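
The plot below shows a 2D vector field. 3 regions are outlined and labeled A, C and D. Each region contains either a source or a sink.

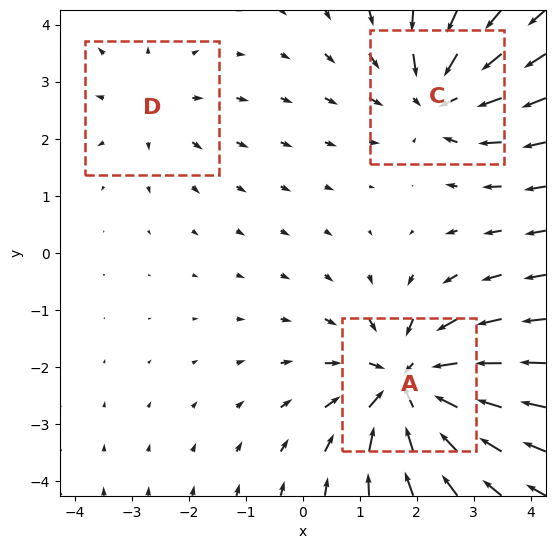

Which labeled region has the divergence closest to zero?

Divergence at each region's feature centre — A: about -5, C: about -3, D: about +2. Region D is closest to zero.

D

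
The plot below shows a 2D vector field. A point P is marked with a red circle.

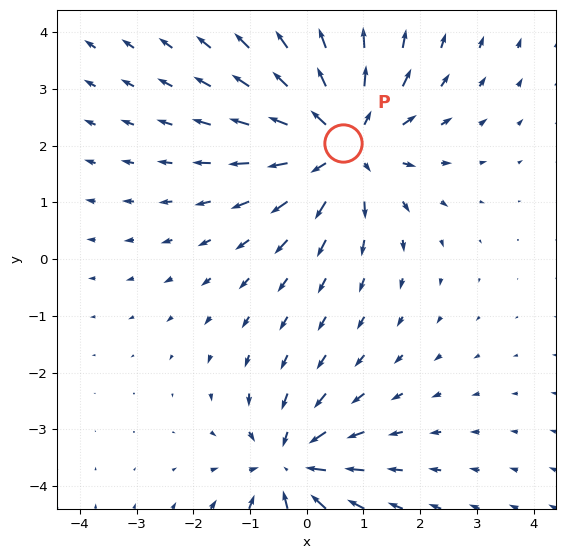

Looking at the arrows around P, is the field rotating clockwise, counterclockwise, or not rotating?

not rotating

Near P at (0.6, 2.0) the arrows show no circulation. The curl there is ≈0.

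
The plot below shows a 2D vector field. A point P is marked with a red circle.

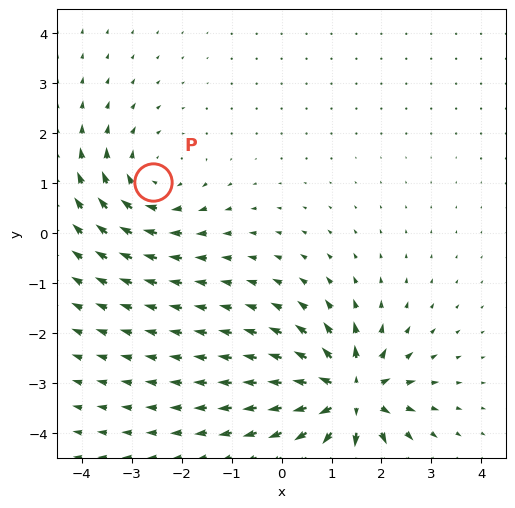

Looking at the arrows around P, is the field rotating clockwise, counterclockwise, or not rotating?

clockwise

Near P at (-2.6, 1.0) the arrows circulate clockwise. The curl (z-component) there is about -3; negative curl means clockwise rotation.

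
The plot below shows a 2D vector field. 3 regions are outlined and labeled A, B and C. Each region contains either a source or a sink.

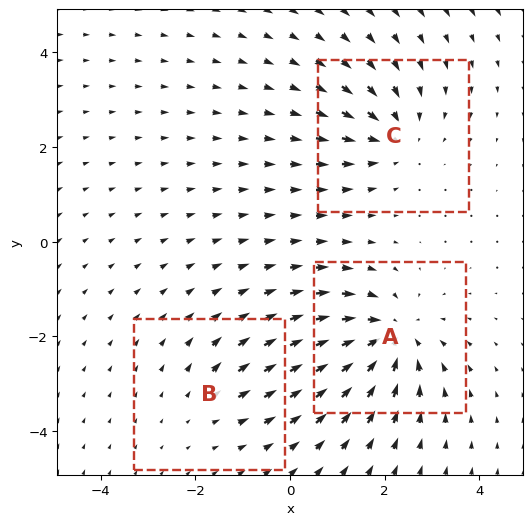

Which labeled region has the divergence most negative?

A

Divergence at each region's feature centre — A: about -5, B: about +2, C: about -4. Region A is most negative.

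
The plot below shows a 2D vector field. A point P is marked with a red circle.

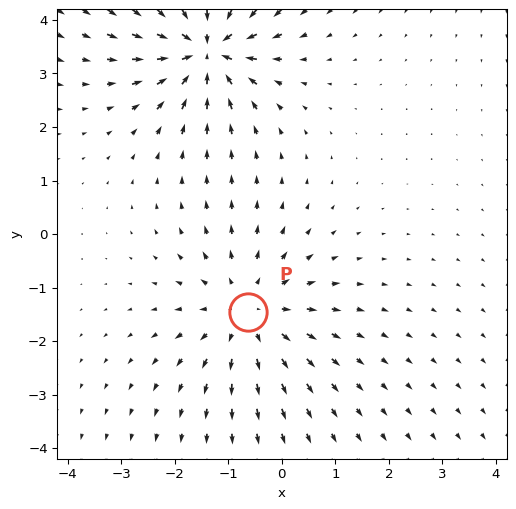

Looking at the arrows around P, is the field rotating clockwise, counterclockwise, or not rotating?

not rotating

Near P at (-0.6, -1.5) the arrows show no circulation. The curl there is ≈0.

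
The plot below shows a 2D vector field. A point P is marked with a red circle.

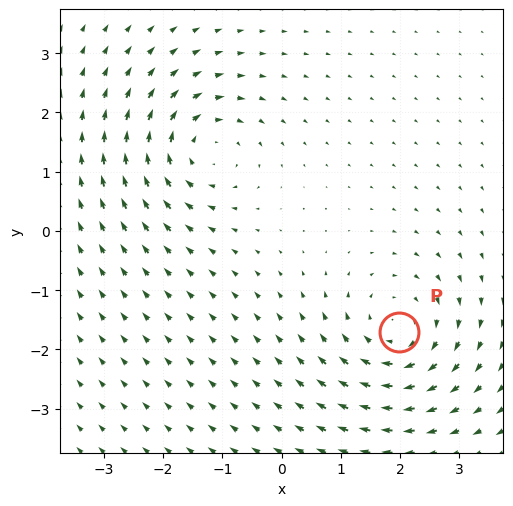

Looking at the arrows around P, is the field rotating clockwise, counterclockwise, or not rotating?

Near P at (2.0, -1.7) the arrows circulate clockwise. The curl (z-component) there is about -3; negative curl means clockwise rotation.

clockwise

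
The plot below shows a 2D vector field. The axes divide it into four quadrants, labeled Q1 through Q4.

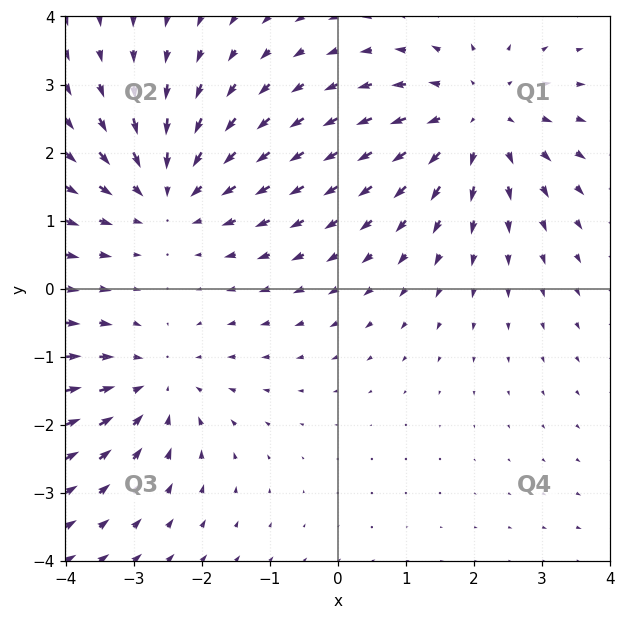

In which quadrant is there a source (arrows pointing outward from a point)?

Q1

The source sits at approximately (2.1, 2.5), which lies in quadrant Q1. The divergence there is about +3, positive as expected for a source.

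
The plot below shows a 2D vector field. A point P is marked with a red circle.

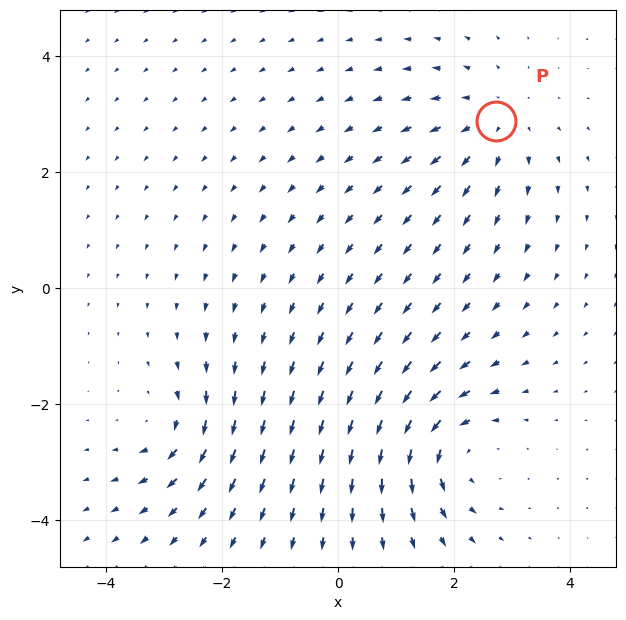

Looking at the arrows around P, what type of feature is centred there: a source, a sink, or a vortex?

At P (2.7, 2.9) the arrows spread outward. Divergence about +3, curl ≈0 — positive divergence with near-zero curl is a source.

source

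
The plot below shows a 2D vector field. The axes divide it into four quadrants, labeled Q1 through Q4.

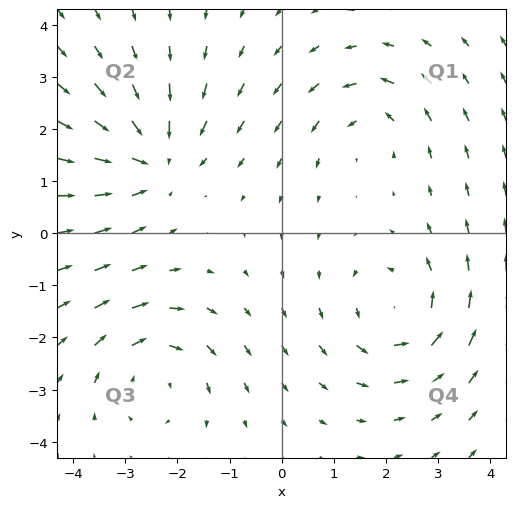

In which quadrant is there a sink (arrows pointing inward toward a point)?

The sink sits at approximately (-2.5, 1.4), which lies in quadrant Q2. The divergence there is about -4, negative as expected for a sink.

Q2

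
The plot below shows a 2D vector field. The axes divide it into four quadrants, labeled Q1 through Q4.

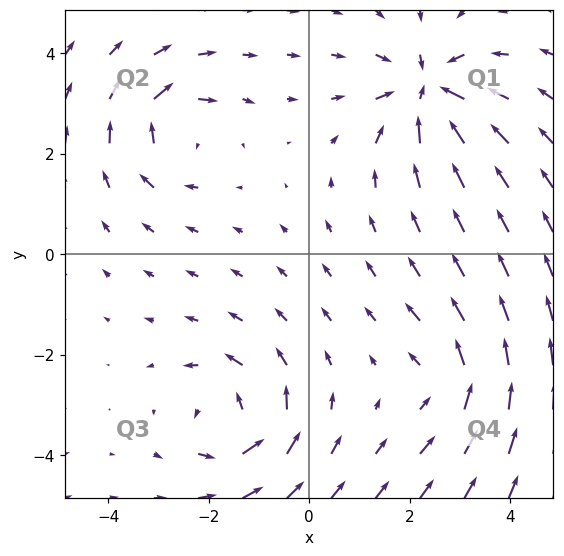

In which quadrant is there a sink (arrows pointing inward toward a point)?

The sink sits at approximately (2.4, 3.2), which lies in quadrant Q1. The divergence there is about -5, negative as expected for a sink.

Q1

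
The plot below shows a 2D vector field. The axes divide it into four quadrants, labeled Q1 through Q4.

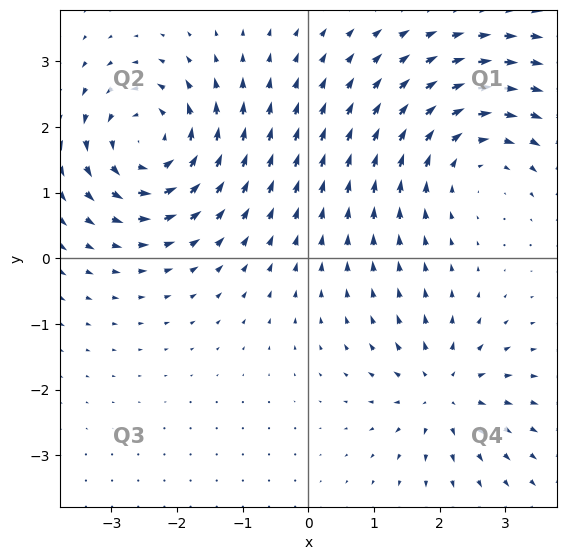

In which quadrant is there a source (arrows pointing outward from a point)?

Q4

The source sits at approximately (2.1, -2.0), which lies in quadrant Q4. The divergence there is about +4, positive as expected for a source.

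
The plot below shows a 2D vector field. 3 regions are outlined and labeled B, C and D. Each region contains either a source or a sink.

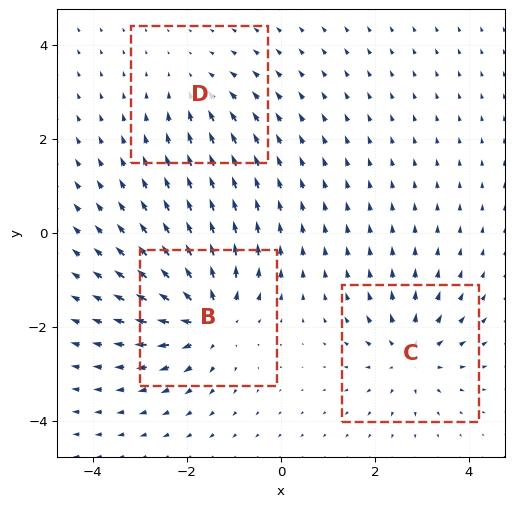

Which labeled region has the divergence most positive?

Divergence at each region's feature centre — B: about +5, C: about +4, D: about -2. Region B is most positive.

B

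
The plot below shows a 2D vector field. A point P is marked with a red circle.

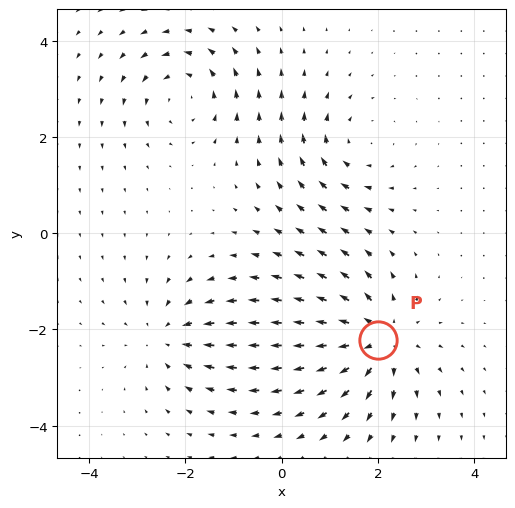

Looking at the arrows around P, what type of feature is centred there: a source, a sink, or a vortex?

At P (2.0, -2.2) the arrows spread outward. Divergence about +4, curl ≈0 — positive divergence with near-zero curl is a source.

source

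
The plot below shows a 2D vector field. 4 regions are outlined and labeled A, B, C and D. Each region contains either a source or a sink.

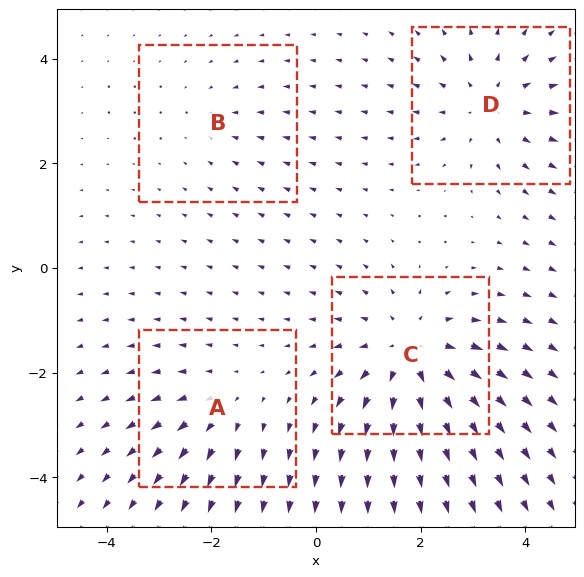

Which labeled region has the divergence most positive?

C

Divergence at each region's feature centre — A: about +3, B: about -2, C: about +6, D: about +4. Region C is most positive.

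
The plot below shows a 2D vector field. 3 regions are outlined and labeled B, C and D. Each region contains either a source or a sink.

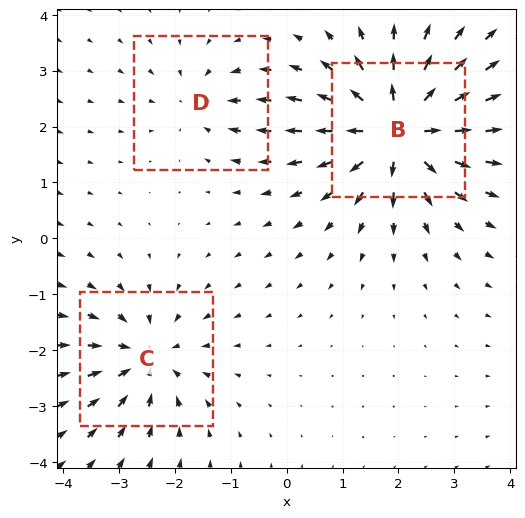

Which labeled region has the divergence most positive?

B

Divergence at each region's feature centre — B: about +6, C: about -4, D: about -2. Region B is most positive.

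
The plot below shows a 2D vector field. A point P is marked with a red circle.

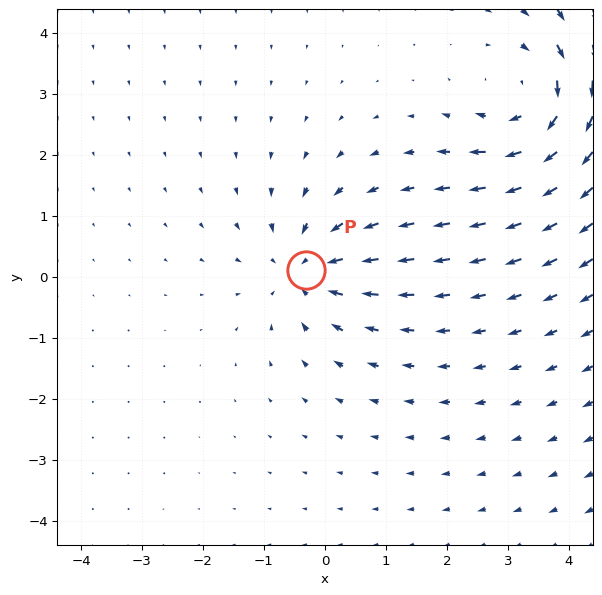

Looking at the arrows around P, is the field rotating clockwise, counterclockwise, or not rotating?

not rotating

Near P at (-0.3, 0.1) the arrows show no circulation. The curl there is ≈0.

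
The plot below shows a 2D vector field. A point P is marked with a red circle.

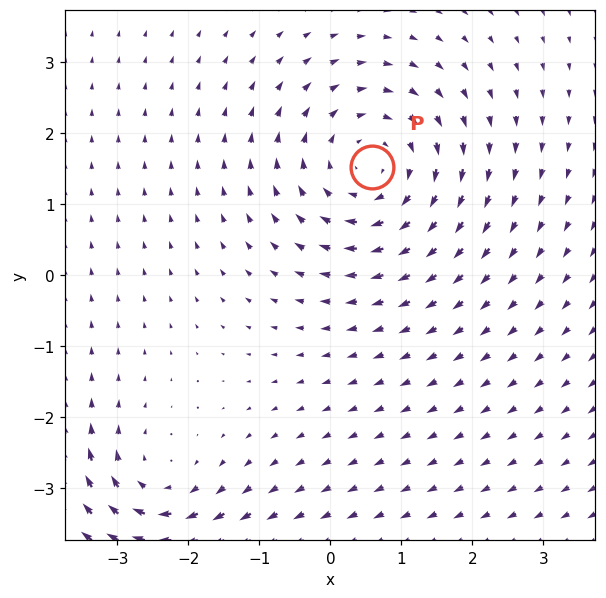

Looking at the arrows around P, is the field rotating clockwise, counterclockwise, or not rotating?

clockwise

Near P at (0.6, 1.5) the arrows circulate clockwise. The curl (z-component) there is about -3; negative curl means clockwise rotation.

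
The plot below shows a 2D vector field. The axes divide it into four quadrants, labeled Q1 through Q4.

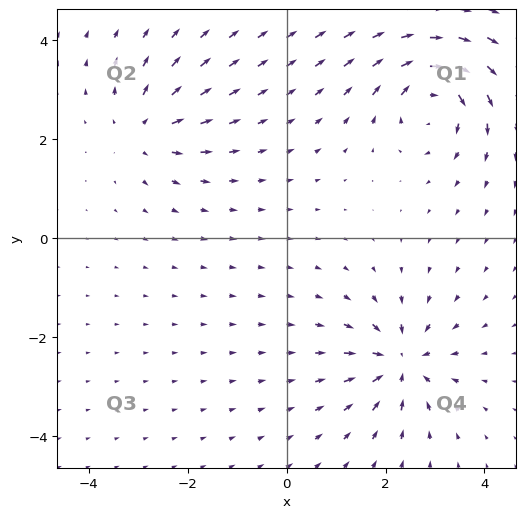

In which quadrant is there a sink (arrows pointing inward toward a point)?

The sink sits at approximately (2.3, -2.5), which lies in quadrant Q4. The divergence there is about -6, negative as expected for a sink.

Q4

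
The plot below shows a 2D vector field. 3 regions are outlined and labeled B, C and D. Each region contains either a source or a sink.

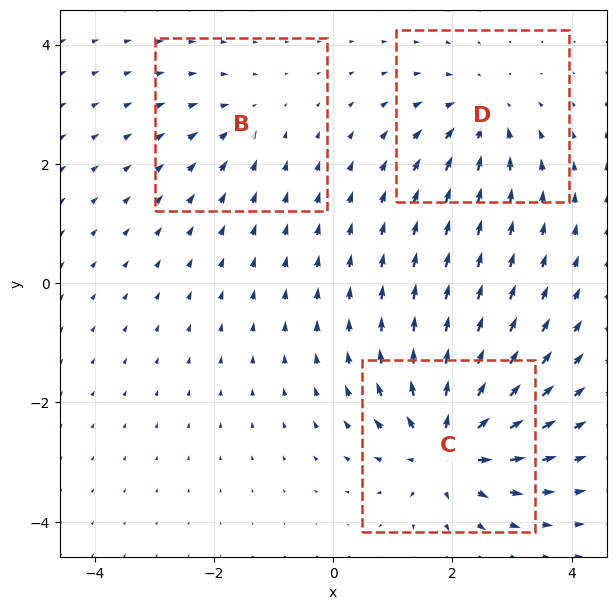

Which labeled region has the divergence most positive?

C

Divergence at each region's feature centre — B: about -2, C: about +6, D: about -4. Region C is most positive.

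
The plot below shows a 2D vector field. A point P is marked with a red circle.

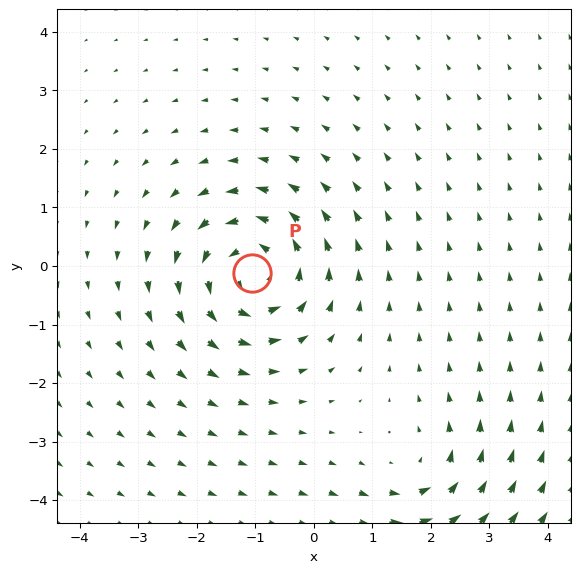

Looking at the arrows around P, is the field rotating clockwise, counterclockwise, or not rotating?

counterclockwise

Near P at (-1.1, -0.1) the arrows circulate counterclockwise. The curl (z-component) there is about +5; positive curl means counterclockwise rotation.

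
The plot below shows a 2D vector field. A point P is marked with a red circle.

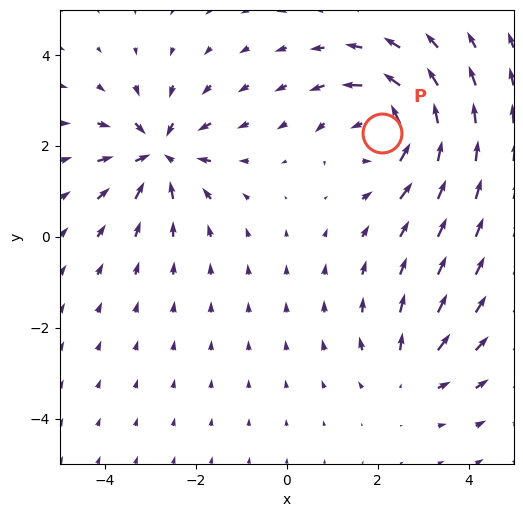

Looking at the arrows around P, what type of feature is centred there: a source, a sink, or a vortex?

At P (2.1, 2.3) the arrows circulate counterclockwise. Divergence ≈0, curl about +6 — near-zero divergence with nonzero curl is a vortex.

vortex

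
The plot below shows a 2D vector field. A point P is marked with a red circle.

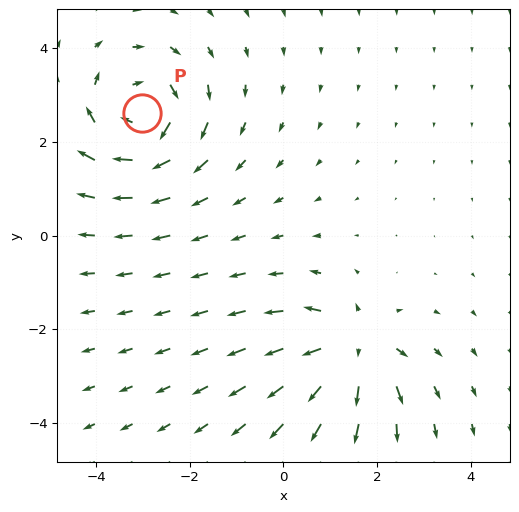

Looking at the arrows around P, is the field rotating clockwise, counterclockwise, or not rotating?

Near P at (-3.0, 2.6) the arrows circulate clockwise. The curl (z-component) there is about -4; negative curl means clockwise rotation.

clockwise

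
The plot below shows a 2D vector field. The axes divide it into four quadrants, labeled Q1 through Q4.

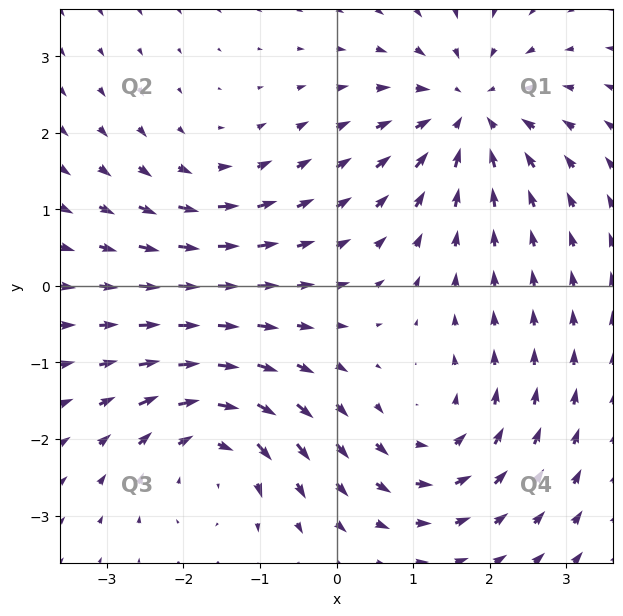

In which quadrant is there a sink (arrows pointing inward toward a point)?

The sink sits at approximately (1.7, 2.3), which lies in quadrant Q1. The divergence there is about -5, negative as expected for a sink.

Q1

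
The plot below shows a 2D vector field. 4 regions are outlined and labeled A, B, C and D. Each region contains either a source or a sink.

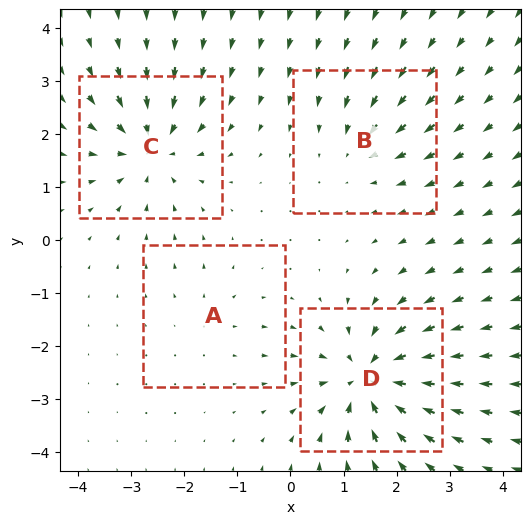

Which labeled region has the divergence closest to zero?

Divergence at each region's feature centre — A: about +2, B: about -4, C: about -6, D: about -8. Region A is closest to zero.

A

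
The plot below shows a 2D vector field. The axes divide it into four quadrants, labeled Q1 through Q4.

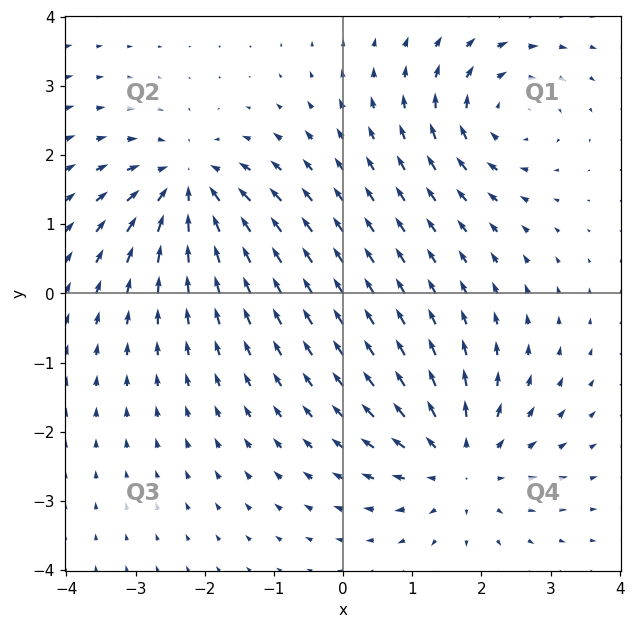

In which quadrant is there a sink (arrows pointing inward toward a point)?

Q2

The sink sits at approximately (-2.2, 1.6), which lies in quadrant Q2. The divergence there is about -6, negative as expected for a sink.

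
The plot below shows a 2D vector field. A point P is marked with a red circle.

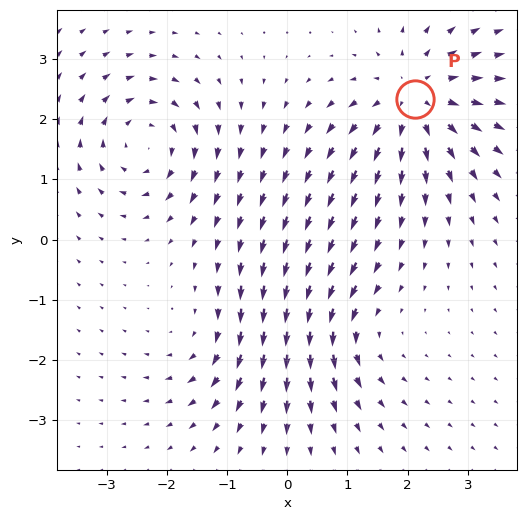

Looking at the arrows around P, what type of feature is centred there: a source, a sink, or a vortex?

At P (2.1, 2.3) the arrows spread outward. Divergence about +6, curl ≈0 — positive divergence with near-zero curl is a source.

source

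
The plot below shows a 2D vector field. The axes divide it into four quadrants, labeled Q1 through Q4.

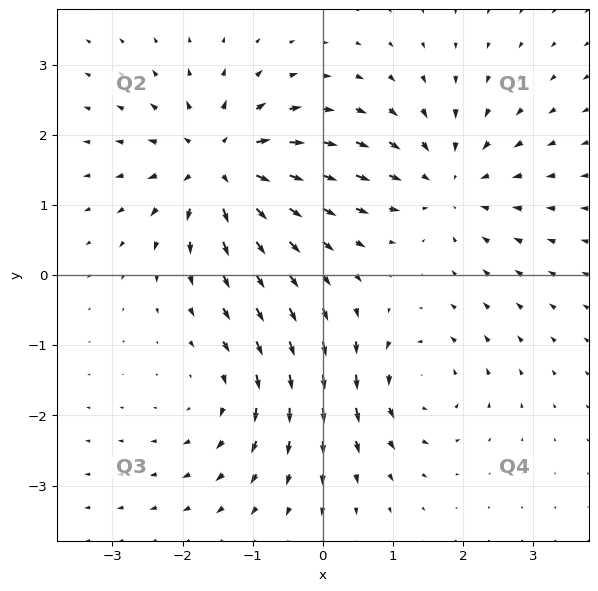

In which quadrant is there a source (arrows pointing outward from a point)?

The source sits at approximately (-1.5, 1.6), which lies in quadrant Q2. The divergence there is about +7, positive as expected for a source.

Q2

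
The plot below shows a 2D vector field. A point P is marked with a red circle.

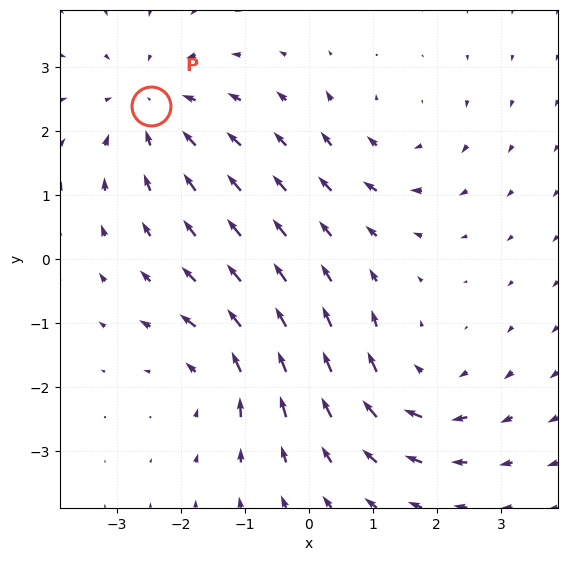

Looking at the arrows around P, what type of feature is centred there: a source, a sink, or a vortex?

sink

At P (-2.5, 2.4) the arrows converge inward. Divergence about -4, curl ≈0 — negative divergence with near-zero curl is a sink.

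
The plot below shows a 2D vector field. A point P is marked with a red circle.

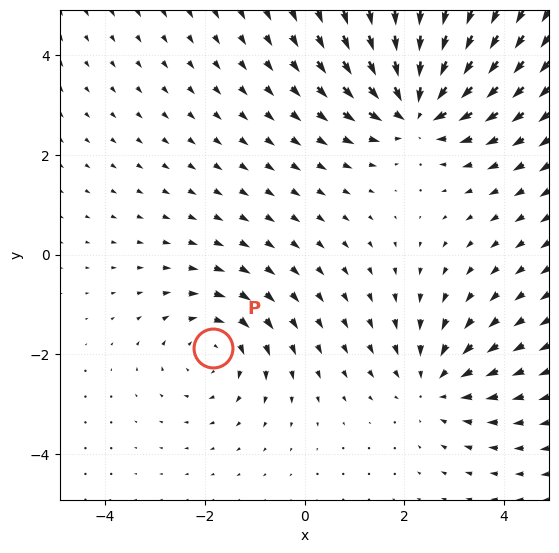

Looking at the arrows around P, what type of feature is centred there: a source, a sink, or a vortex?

At P (-1.8, -1.9) the arrows circulate clockwise. Divergence ≈0, curl about -4 — near-zero divergence with nonzero curl is a vortex.

vortex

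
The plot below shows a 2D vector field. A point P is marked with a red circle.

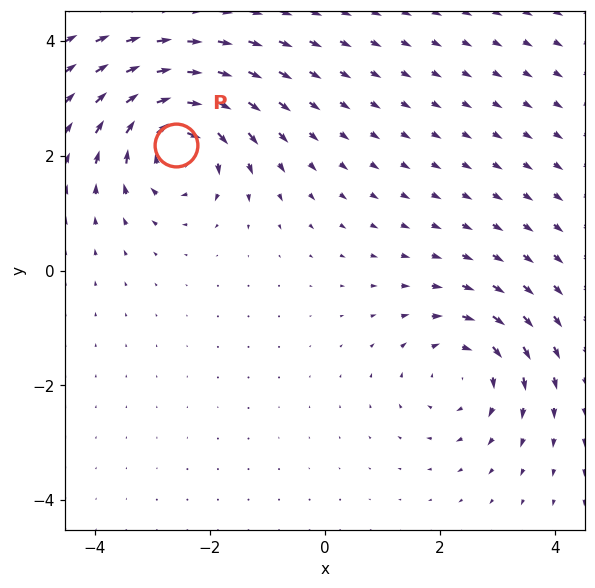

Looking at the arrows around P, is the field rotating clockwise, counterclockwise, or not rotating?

clockwise

Near P at (-2.6, 2.2) the arrows circulate clockwise. The curl (z-component) there is about -5; negative curl means clockwise rotation.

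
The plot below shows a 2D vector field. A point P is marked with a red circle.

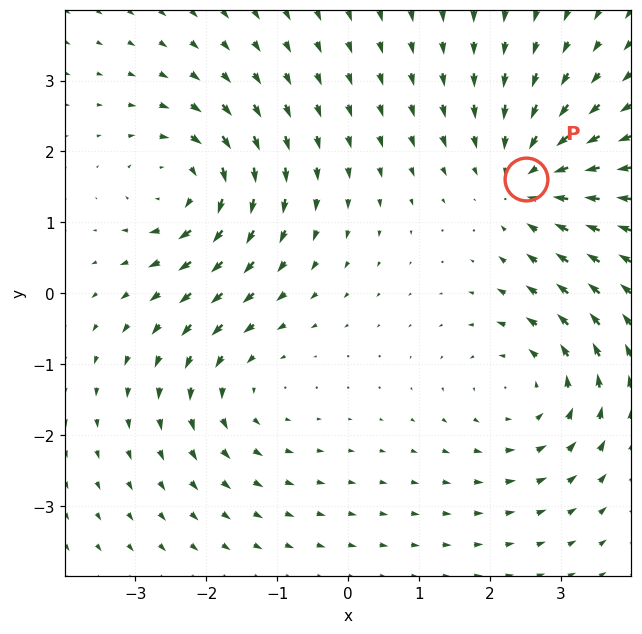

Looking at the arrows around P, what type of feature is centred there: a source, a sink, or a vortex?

sink

At P (2.5, 1.6) the arrows converge inward. Divergence about -5, curl ≈0 — negative divergence with near-zero curl is a sink.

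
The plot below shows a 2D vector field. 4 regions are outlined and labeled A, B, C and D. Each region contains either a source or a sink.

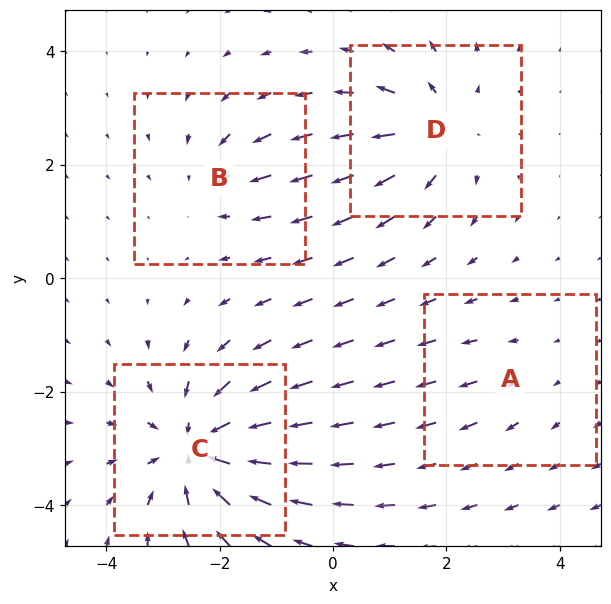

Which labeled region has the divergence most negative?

C

Divergence at each region's feature centre — A: about +2, B: about -3, C: about -7, D: about +5. Region C is most negative.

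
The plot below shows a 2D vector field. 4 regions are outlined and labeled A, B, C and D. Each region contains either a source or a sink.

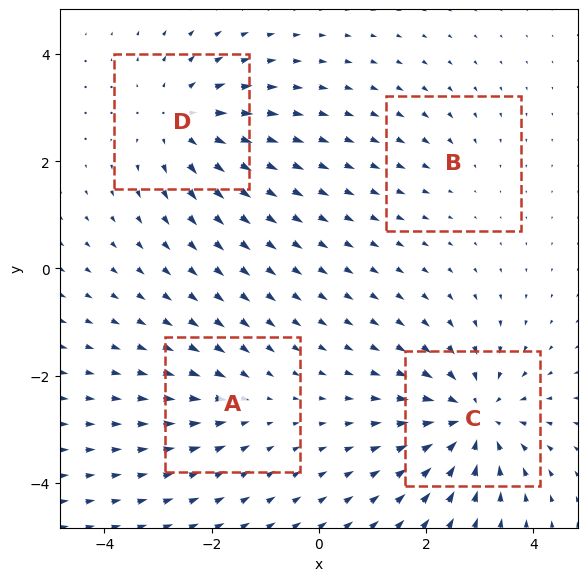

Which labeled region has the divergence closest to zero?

B

Divergence at each region's feature centre — A: about -3, B: about -2, C: about -7, D: about +5. Region B is closest to zero.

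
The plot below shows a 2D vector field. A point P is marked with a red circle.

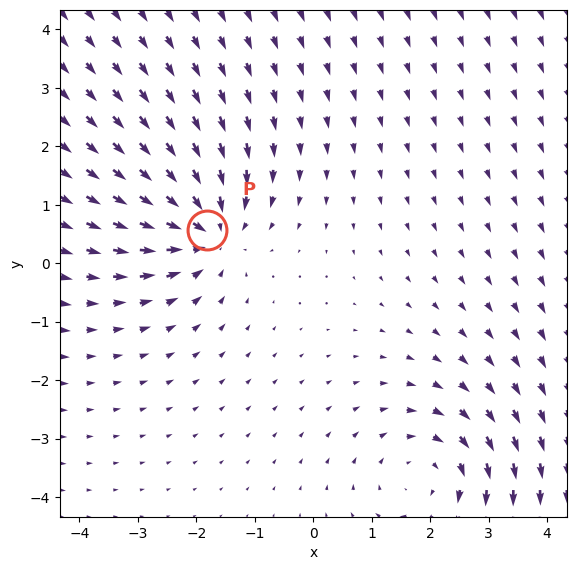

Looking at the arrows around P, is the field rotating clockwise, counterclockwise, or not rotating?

not rotating

Near P at (-1.8, 0.6) the arrows show no circulation. The curl there is ≈0.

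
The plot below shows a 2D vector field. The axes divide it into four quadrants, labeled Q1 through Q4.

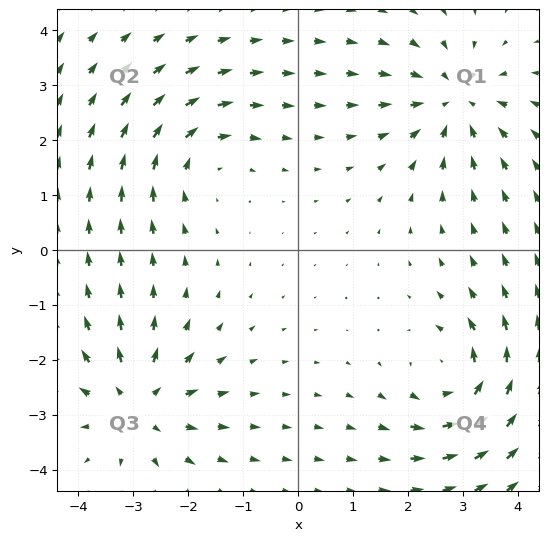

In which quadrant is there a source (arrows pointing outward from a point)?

Q3

The source sits at approximately (-2.9, -2.8), which lies in quadrant Q3. The divergence there is about +4, positive as expected for a source.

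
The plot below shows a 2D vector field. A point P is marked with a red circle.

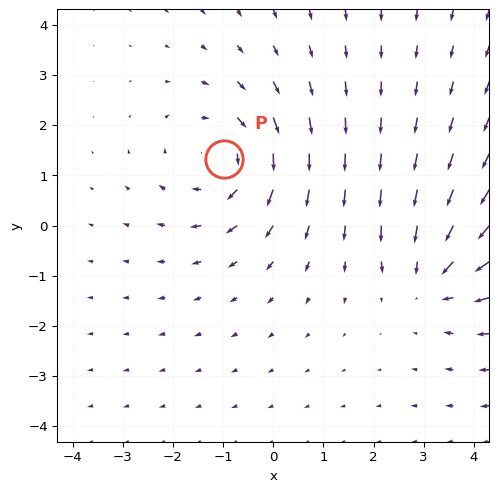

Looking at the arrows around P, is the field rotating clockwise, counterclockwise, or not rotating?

clockwise

Near P at (-1.0, 1.3) the arrows circulate clockwise. The curl (z-component) there is about -4; negative curl means clockwise rotation.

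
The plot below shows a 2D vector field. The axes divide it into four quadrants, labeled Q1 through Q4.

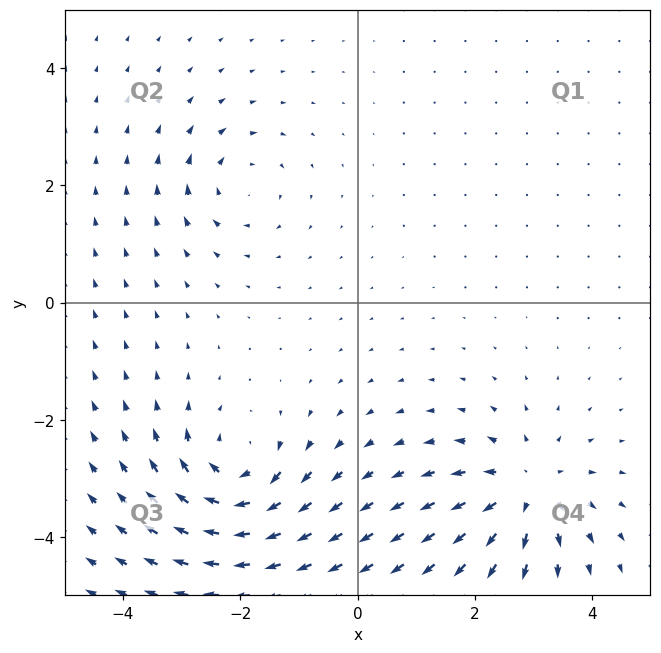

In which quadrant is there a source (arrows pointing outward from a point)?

The source sits at approximately (2.9, -3.2), which lies in quadrant Q4. The divergence there is about +5, positive as expected for a source.

Q4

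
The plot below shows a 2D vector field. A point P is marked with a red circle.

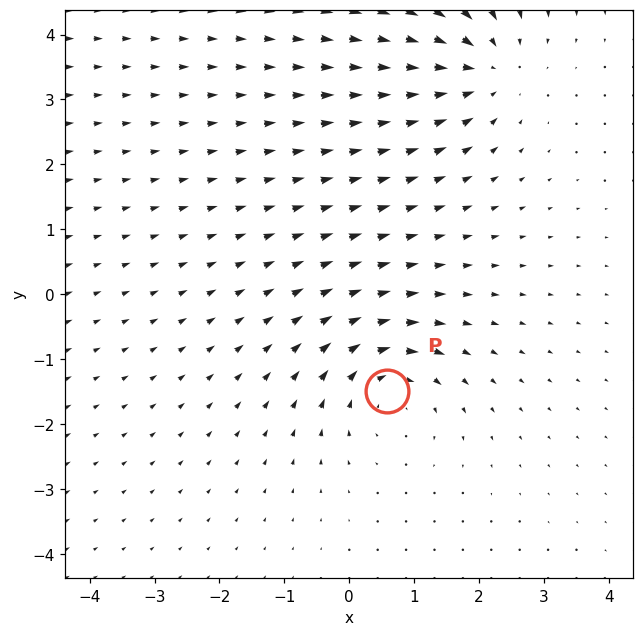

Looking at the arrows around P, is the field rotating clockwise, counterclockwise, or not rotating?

clockwise

Near P at (0.6, -1.5) the arrows circulate clockwise. The curl (z-component) there is about -4; negative curl means clockwise rotation.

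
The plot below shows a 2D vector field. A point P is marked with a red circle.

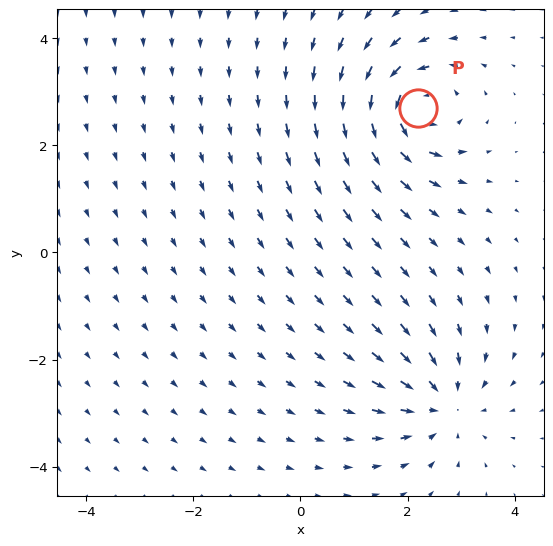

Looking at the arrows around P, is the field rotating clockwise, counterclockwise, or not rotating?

counterclockwise

Near P at (2.2, 2.7) the arrows circulate counterclockwise. The curl (z-component) there is about +7; positive curl means counterclockwise rotation.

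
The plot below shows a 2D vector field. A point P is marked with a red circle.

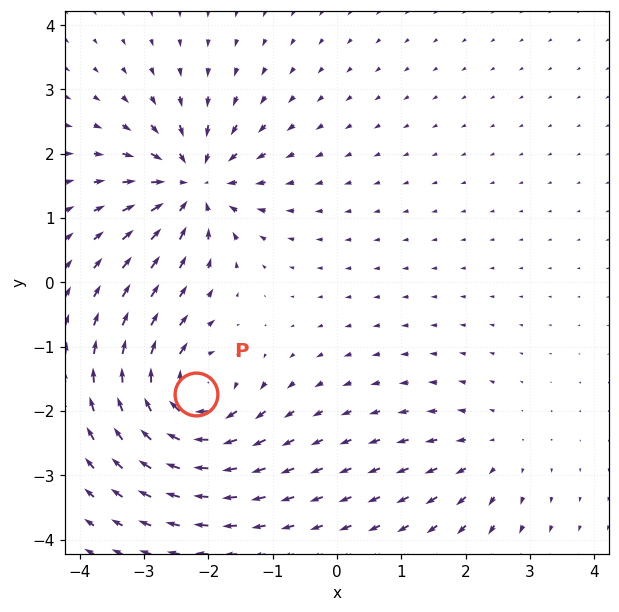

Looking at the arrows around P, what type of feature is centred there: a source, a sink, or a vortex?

vortex

At P (-2.2, -1.7) the arrows circulate clockwise. Divergence ≈0, curl about -7 — near-zero divergence with nonzero curl is a vortex.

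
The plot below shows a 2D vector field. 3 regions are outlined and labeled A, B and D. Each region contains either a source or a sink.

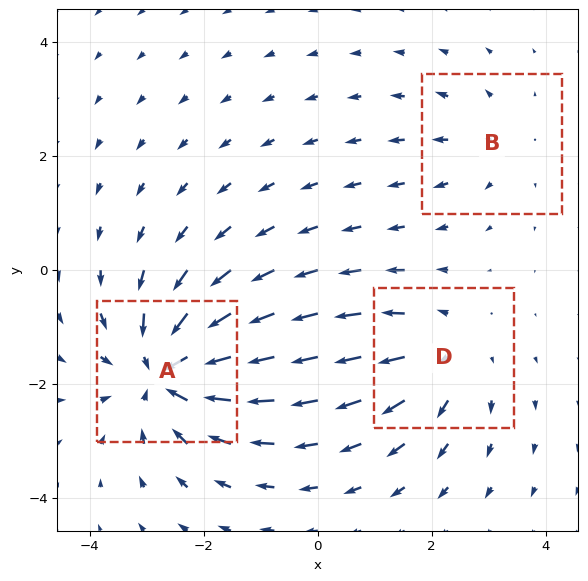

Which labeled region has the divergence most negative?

A

Divergence at each region's feature centre — A: about -5, B: about +2, D: about +3. Region A is most negative.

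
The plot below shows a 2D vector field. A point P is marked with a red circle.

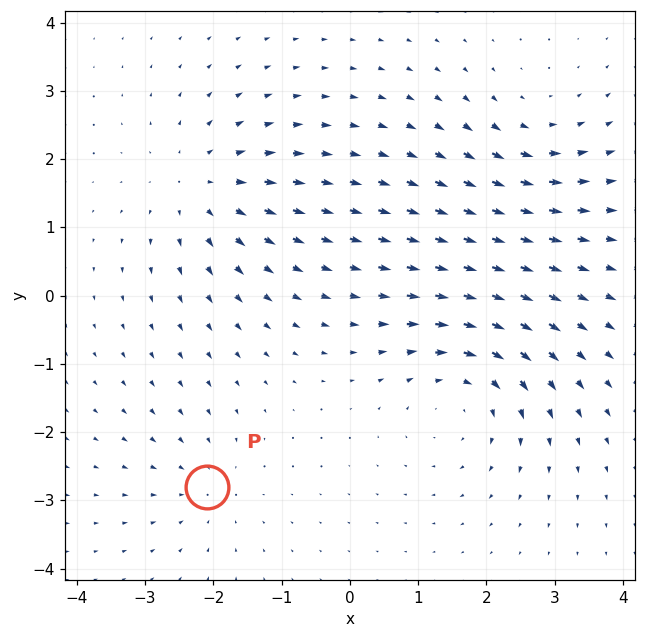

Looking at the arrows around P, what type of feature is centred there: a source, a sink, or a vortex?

sink

At P (-2.1, -2.8) the arrows converge inward. Divergence about -3, curl ≈0 — negative divergence with near-zero curl is a sink.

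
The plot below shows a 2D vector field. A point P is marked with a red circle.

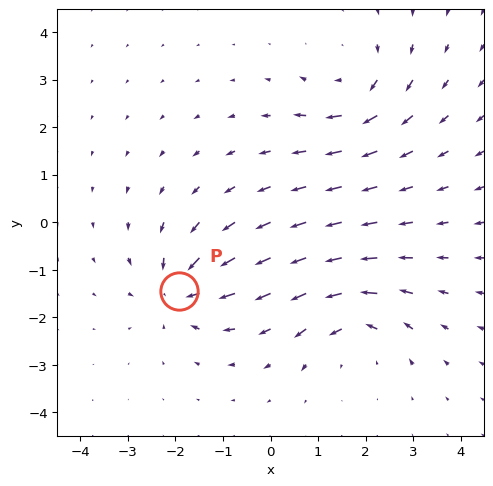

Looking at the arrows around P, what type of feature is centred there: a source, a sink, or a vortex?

At P (-1.9, -1.5) the arrows converge inward. Divergence about -4, curl ≈0 — negative divergence with near-zero curl is a sink.

sink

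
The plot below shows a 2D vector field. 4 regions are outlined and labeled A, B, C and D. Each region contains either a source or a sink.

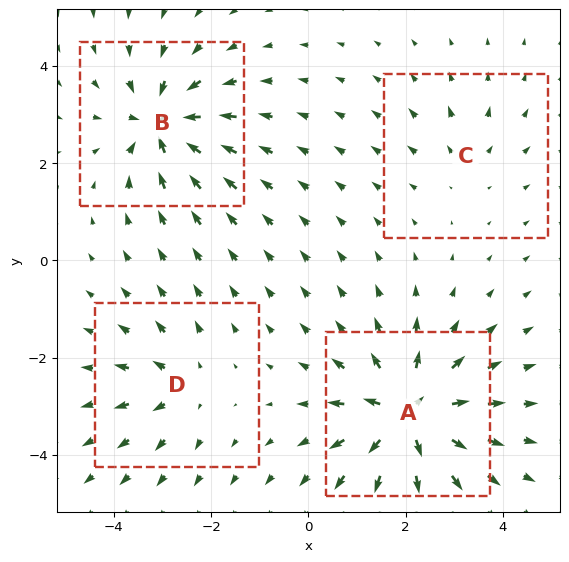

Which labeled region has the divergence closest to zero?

Divergence at each region's feature centre — A: about +8, B: about -6, C: about +2, D: about +4. Region C is closest to zero.

C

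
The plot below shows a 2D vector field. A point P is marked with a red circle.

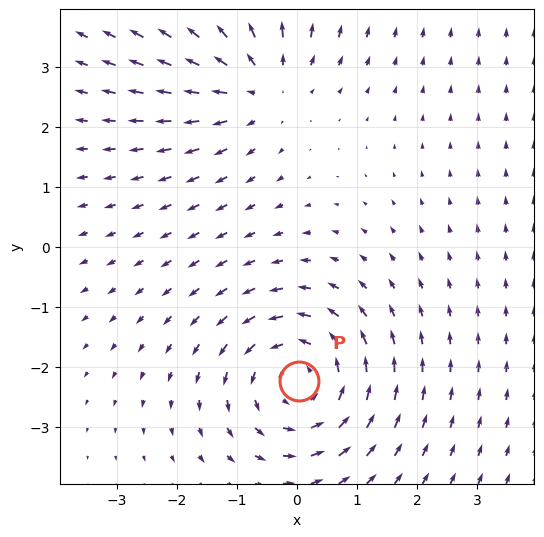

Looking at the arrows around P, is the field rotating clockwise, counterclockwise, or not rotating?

counterclockwise

Near P at (0.0, -2.2) the arrows circulate counterclockwise. The curl (z-component) there is about +4; positive curl means counterclockwise rotation.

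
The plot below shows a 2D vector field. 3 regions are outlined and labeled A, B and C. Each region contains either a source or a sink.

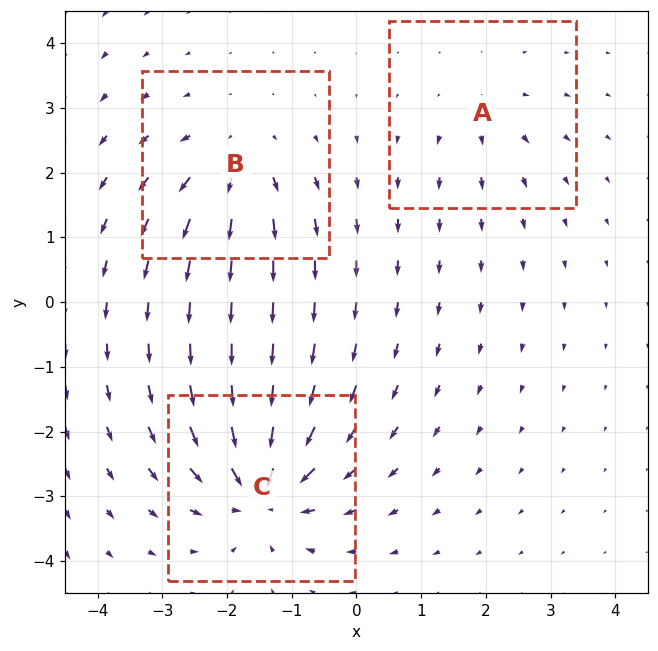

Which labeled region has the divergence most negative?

C

Divergence at each region's feature centre — A: about +2, B: about +3, C: about -5. Region C is most negative.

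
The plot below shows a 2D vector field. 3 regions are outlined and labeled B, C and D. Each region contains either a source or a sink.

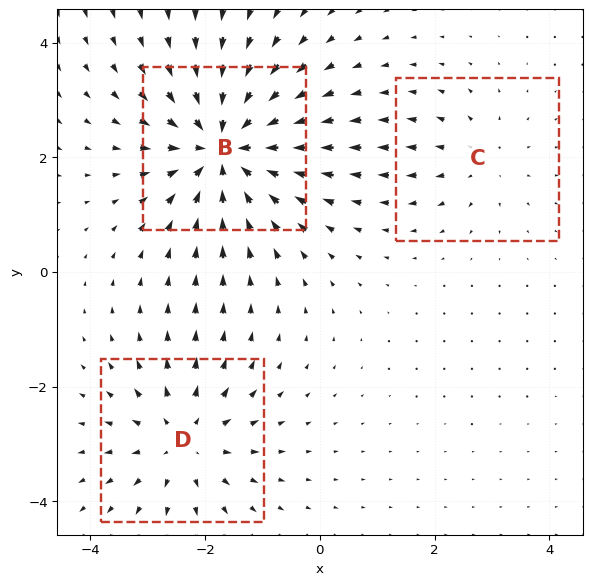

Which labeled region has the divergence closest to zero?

C

Divergence at each region's feature centre — B: about -5, C: about +2, D: about +3. Region C is closest to zero.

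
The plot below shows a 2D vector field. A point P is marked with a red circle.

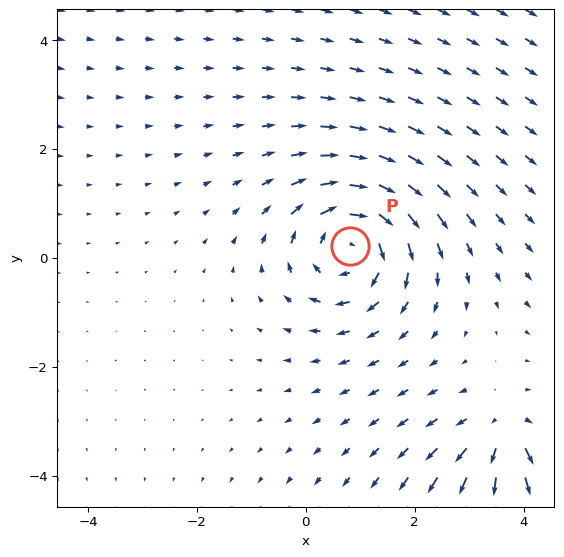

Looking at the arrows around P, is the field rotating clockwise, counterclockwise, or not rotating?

clockwise

Near P at (0.8, 0.2) the arrows circulate clockwise. The curl (z-component) there is about -3; negative curl means clockwise rotation.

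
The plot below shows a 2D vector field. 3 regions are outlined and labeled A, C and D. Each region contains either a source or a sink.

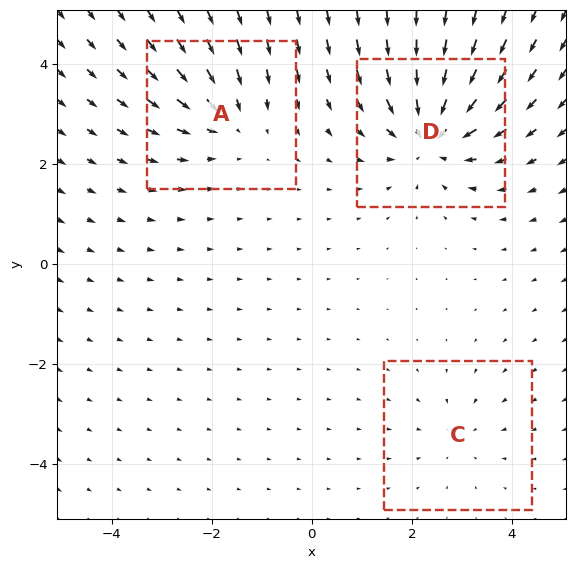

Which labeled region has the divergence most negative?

Divergence at each region's feature centre — A: about -3, C: about -2, D: about -5. Region D is most negative.

D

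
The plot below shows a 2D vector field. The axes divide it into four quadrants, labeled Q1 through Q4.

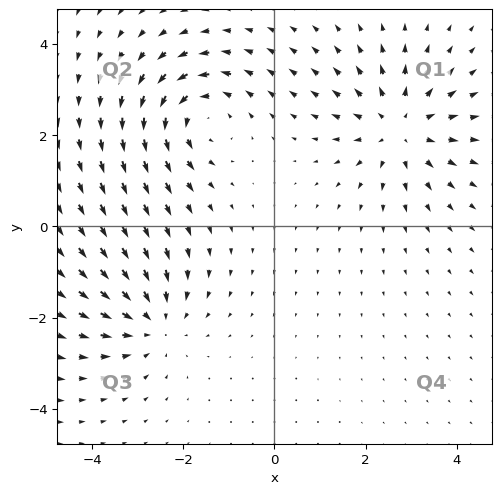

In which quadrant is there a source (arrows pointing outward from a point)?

Q1

The source sits at approximately (2.8, 2.2), which lies in quadrant Q1. The divergence there is about +3, positive as expected for a source.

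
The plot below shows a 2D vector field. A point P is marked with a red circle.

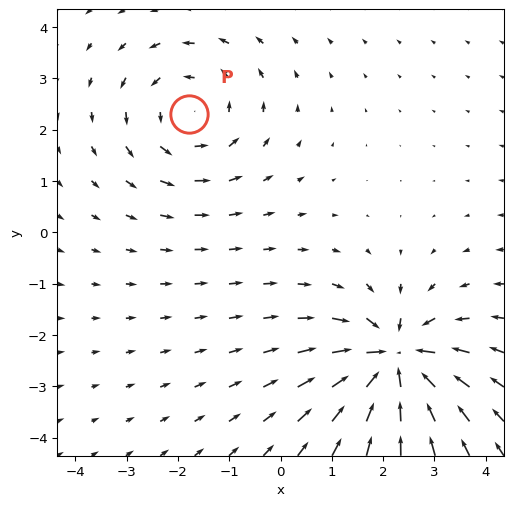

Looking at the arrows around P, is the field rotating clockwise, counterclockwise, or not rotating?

counterclockwise

Near P at (-1.8, 2.3) the arrows circulate counterclockwise. The curl (z-component) there is about +3; positive curl means counterclockwise rotation.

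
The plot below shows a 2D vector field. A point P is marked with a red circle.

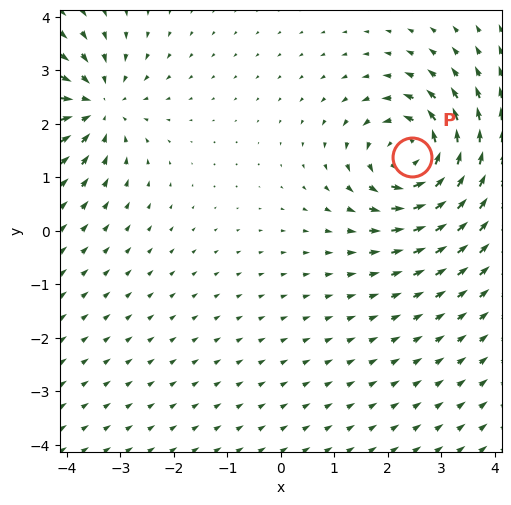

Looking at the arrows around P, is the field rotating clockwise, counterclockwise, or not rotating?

counterclockwise

Near P at (2.4, 1.4) the arrows circulate counterclockwise. The curl (z-component) there is about +5; positive curl means counterclockwise rotation.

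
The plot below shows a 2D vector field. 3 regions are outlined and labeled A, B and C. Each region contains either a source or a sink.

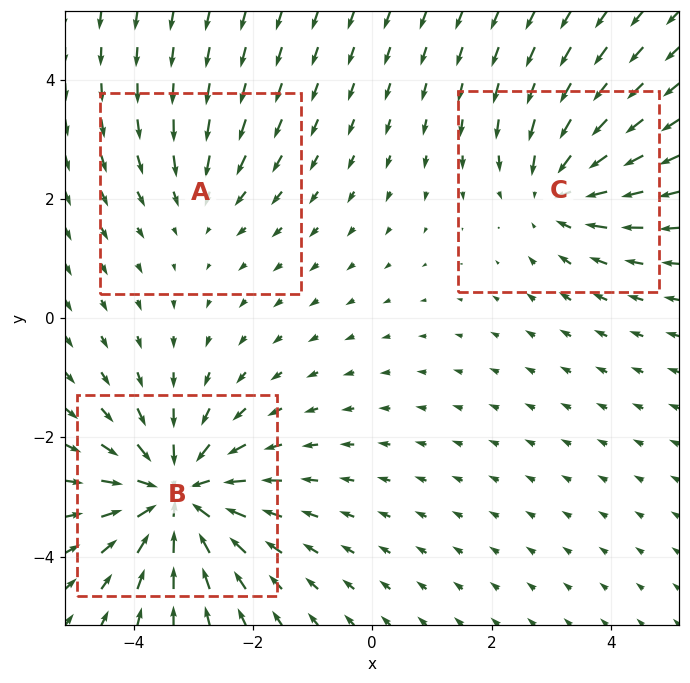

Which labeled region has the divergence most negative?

Divergence at each region's feature centre — A: about -2, B: about -5, C: about -3. Region B is most negative.

B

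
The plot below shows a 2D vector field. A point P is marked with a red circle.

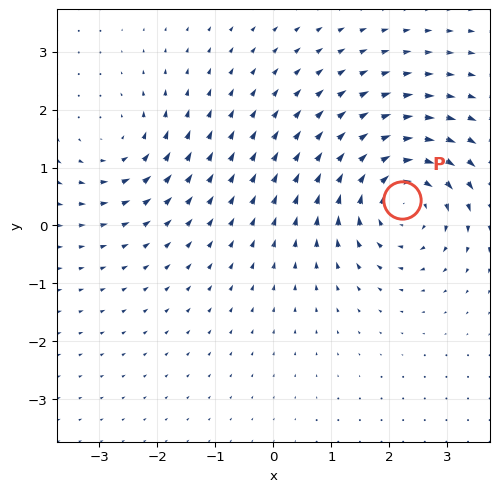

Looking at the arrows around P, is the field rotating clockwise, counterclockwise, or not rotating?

clockwise

Near P at (2.2, 0.4) the arrows circulate clockwise. The curl (z-component) there is about -5; negative curl means clockwise rotation.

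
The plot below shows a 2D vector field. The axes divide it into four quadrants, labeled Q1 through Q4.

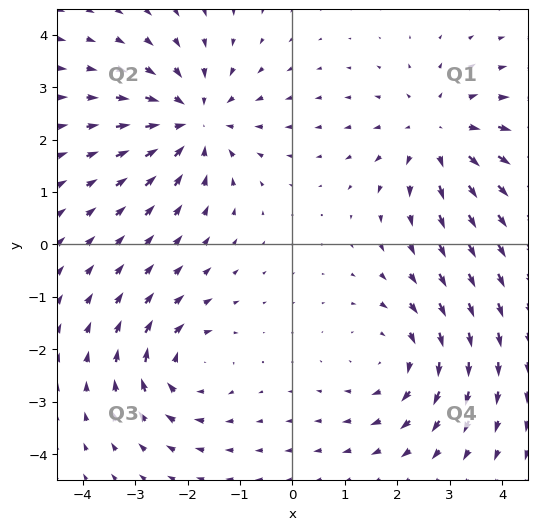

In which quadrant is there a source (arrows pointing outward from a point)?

The source sits at approximately (2.8, 2.1), which lies in quadrant Q1. The divergence there is about +3, positive as expected for a source.

Q1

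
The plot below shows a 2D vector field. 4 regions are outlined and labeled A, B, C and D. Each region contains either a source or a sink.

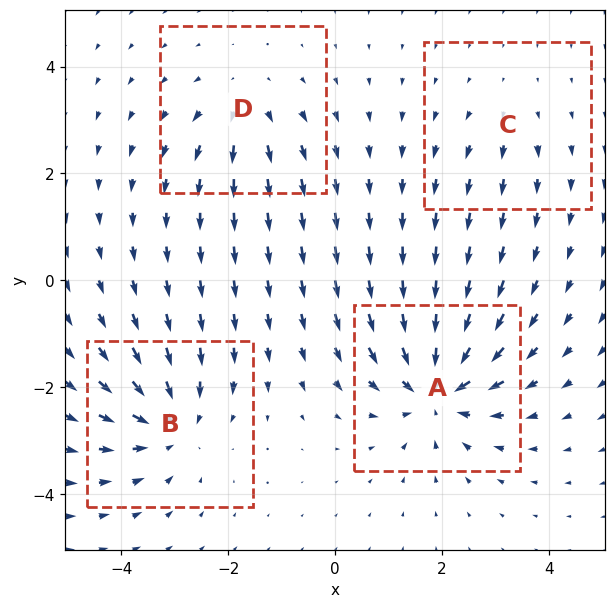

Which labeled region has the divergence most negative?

A

Divergence at each region's feature centre — A: about -7, B: about -5, C: about +2, D: about +4. Region A is most negative.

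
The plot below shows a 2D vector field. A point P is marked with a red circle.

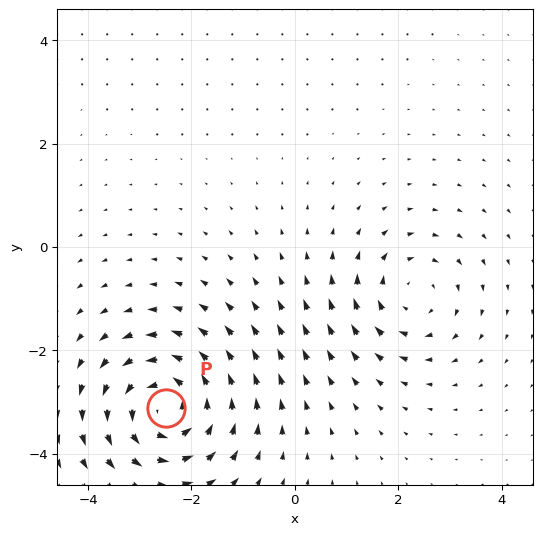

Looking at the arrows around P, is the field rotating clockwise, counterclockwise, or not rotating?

counterclockwise

Near P at (-2.5, -3.1) the arrows circulate counterclockwise. The curl (z-component) there is about +5; positive curl means counterclockwise rotation.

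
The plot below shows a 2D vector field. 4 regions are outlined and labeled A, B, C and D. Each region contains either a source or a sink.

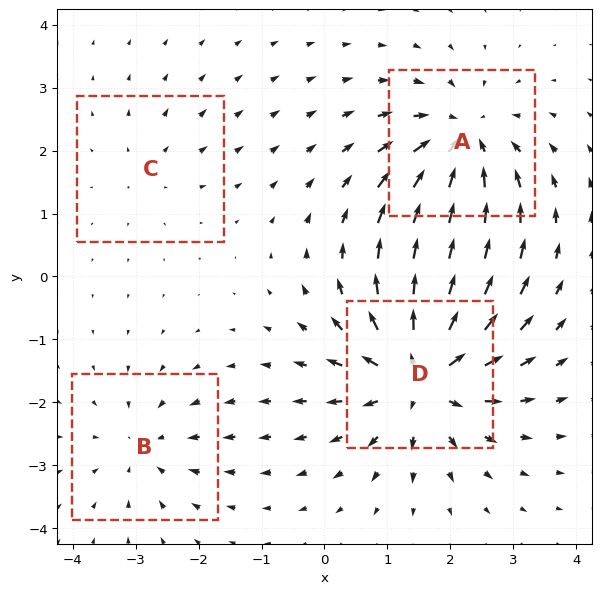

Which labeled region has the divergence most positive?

D

Divergence at each region's feature centre — A: about -6, B: about -4, C: about +2, D: about +8. Region D is most positive.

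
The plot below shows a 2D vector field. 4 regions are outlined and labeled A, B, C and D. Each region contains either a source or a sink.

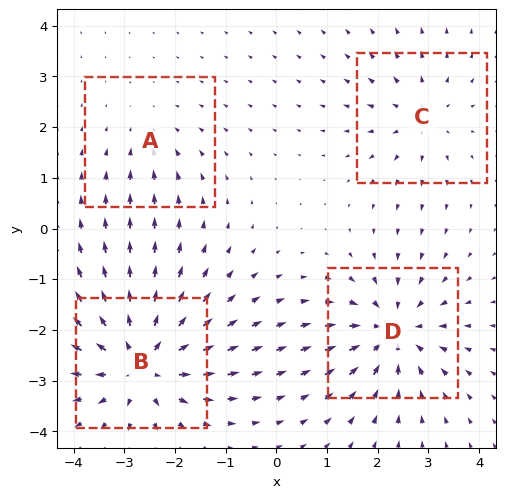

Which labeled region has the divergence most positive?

Divergence at each region's feature centre — A: about -2, B: about +7, C: about +4, D: about -6. Region B is most positive.

B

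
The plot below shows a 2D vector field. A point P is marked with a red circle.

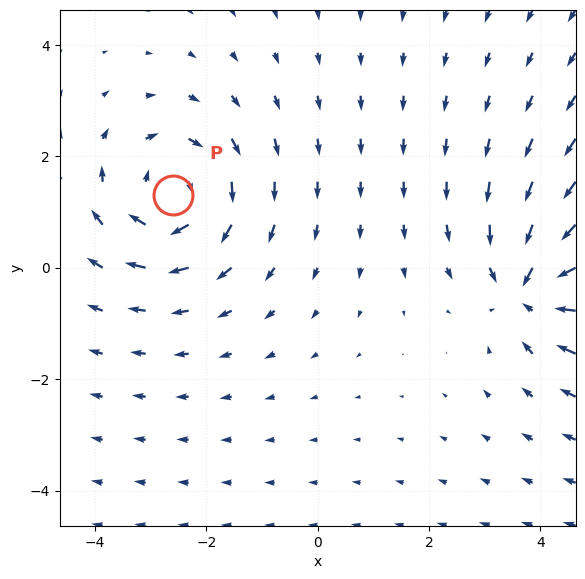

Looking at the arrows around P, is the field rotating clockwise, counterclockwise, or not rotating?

Near P at (-2.6, 1.3) the arrows circulate clockwise. The curl (z-component) there is about -5; negative curl means clockwise rotation.

clockwise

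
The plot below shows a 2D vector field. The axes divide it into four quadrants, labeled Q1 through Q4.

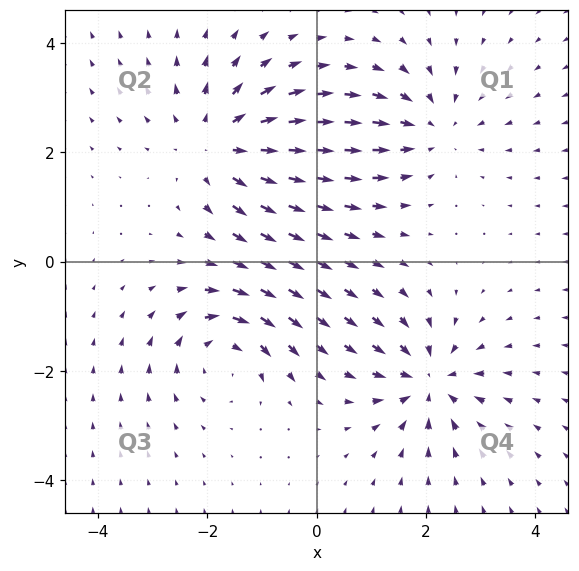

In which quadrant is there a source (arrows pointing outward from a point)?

The source sits at approximately (-1.8, 2.2), which lies in quadrant Q2. The divergence there is about +4, positive as expected for a source.

Q2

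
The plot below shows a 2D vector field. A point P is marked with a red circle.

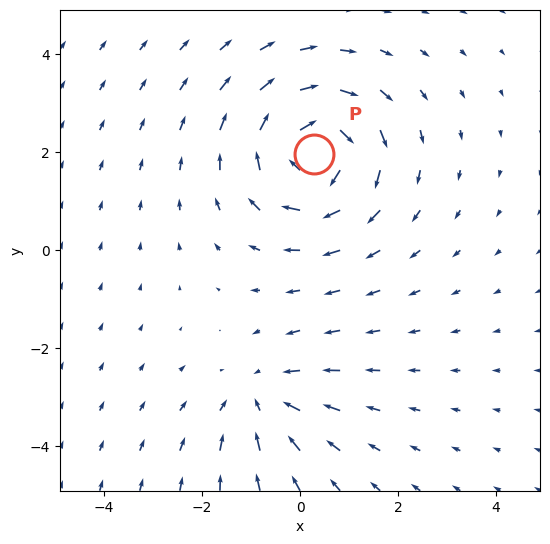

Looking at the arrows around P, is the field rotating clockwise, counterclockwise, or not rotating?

clockwise

Near P at (0.3, 2.0) the arrows circulate clockwise. The curl (z-component) there is about -5; negative curl means clockwise rotation.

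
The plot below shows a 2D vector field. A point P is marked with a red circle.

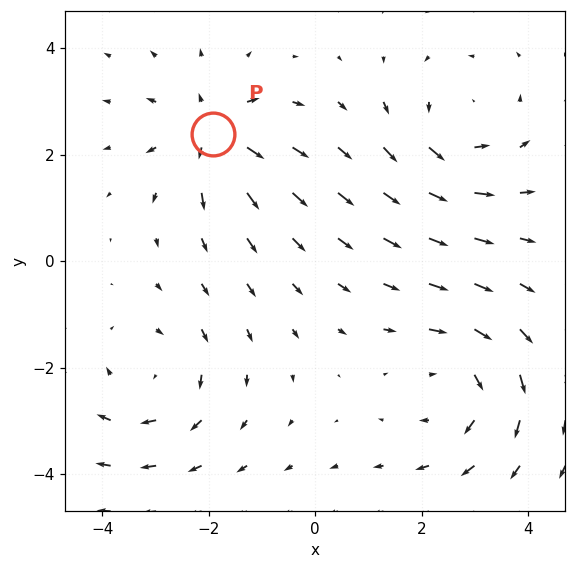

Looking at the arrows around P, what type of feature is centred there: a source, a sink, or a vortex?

source

At P (-1.9, 2.4) the arrows spread outward. Divergence about +4, curl ≈0 — positive divergence with near-zero curl is a source.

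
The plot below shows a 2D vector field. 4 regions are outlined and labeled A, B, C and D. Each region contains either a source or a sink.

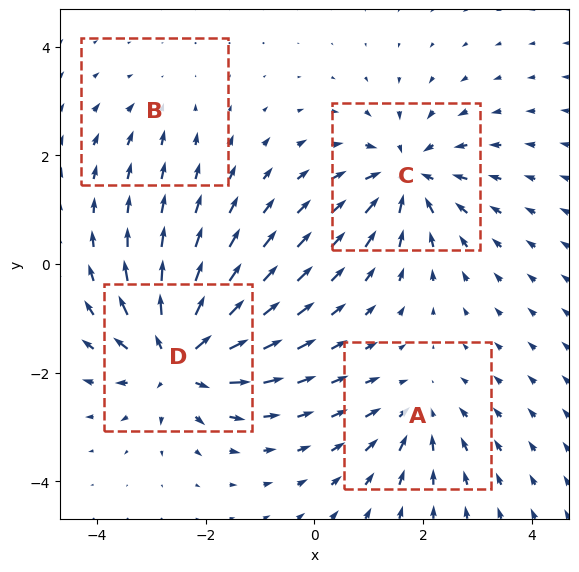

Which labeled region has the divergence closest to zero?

Divergence at each region's feature centre — A: about -4, B: about -2, C: about -6, D: about +7. Region B is closest to zero.

B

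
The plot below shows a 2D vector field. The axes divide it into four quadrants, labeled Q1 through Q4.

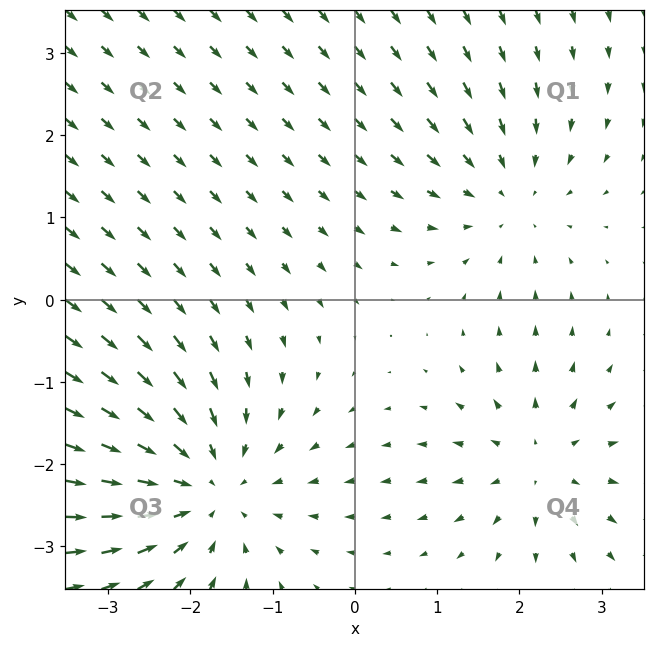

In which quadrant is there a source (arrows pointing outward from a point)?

Q4

The source sits at approximately (2.2, -2.0), which lies in quadrant Q4. The divergence there is about +3, positive as expected for a source.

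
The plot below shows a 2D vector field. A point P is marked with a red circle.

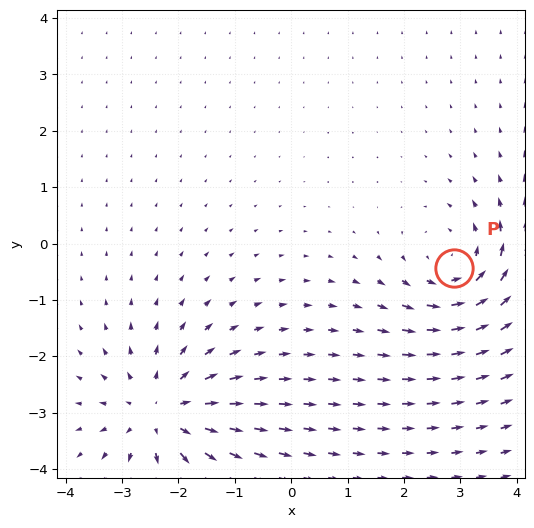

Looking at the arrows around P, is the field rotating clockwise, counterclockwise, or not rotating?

Near P at (2.9, -0.4) the arrows circulate counterclockwise. The curl (z-component) there is about +4; positive curl means counterclockwise rotation.

counterclockwise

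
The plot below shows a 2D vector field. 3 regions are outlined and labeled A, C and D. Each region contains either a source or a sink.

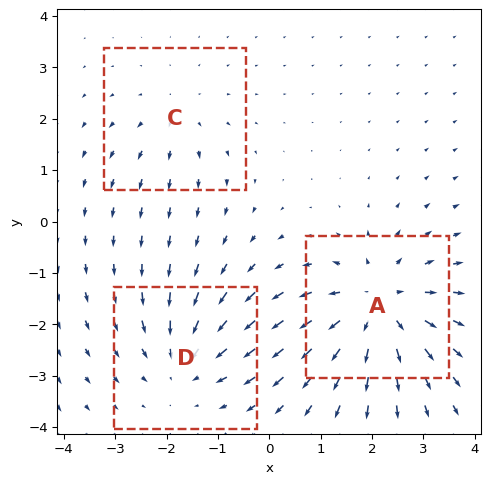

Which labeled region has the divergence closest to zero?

Divergence at each region's feature centre — A: about +4, C: about +2, D: about -3. Region C is closest to zero.

C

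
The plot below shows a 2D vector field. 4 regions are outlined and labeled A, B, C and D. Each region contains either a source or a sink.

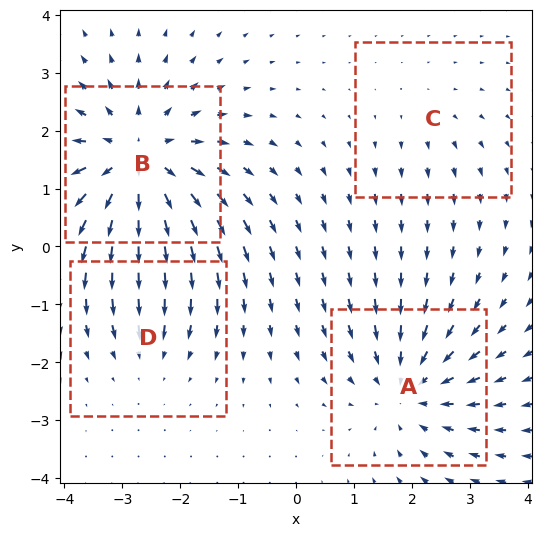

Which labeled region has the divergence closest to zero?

Divergence at each region's feature centre — A: about -4, B: about +6, C: about +2, D: about -3. Region C is closest to zero.

C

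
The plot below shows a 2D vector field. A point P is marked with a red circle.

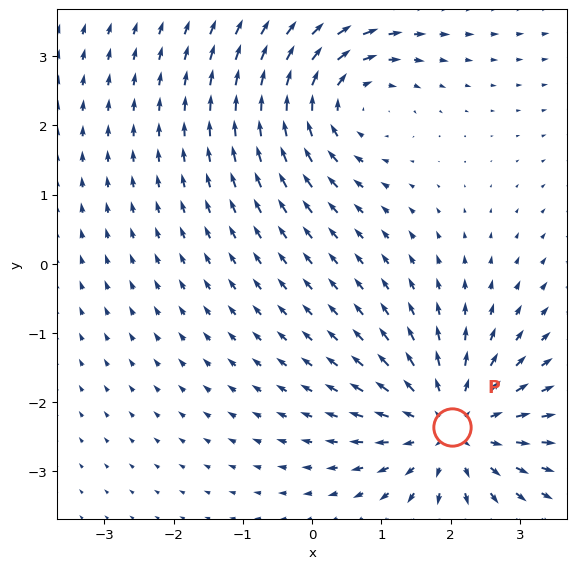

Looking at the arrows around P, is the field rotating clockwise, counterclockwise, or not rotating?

Near P at (2.0, -2.4) the arrows show no circulation. The curl there is ≈0.

not rotating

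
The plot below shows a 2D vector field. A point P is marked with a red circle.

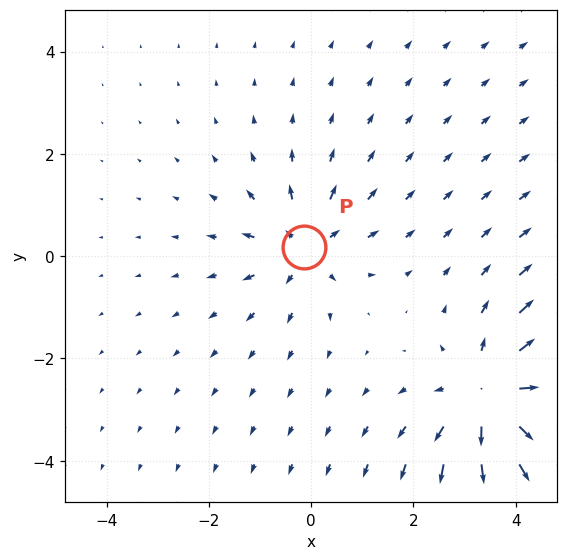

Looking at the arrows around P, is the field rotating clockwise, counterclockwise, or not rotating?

Near P at (-0.1, 0.2) the arrows show no circulation. The curl there is ≈0.

not rotating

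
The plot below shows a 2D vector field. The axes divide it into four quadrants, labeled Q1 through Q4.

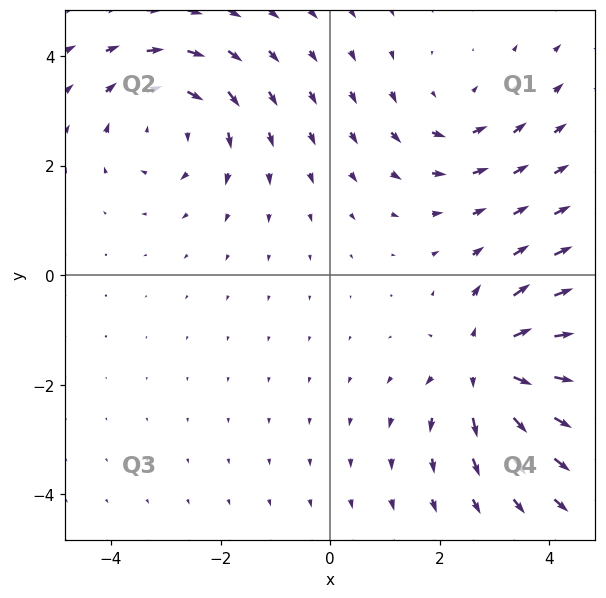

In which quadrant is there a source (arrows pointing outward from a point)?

The source sits at approximately (2.9, -1.6), which lies in quadrant Q4. The divergence there is about +5, positive as expected for a source.

Q4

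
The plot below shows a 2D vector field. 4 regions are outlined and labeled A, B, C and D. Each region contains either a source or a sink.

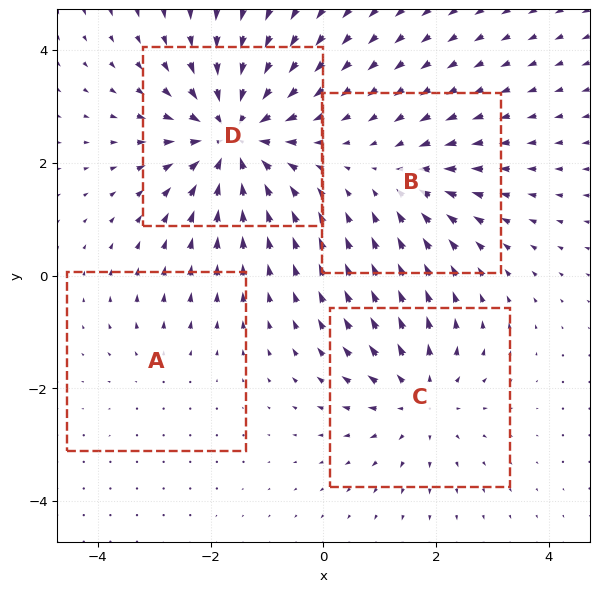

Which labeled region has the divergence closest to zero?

Divergence at each region's feature centre — A: about +2, B: about -3, C: about +4, D: about -7. Region A is closest to zero.

A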